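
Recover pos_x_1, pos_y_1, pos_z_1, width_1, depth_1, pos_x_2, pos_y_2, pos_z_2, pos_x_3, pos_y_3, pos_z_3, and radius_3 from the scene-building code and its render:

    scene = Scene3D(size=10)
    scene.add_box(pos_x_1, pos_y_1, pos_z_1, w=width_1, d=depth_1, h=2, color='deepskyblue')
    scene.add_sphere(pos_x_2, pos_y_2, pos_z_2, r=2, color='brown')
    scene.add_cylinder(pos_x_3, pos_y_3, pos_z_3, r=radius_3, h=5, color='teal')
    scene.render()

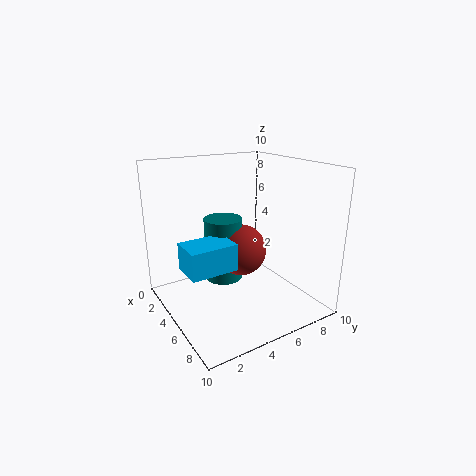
pos_x_1 = 2.5
pos_y_1 = 1.5
pos_z_1 = 2.5
width_1 = 2.5
depth_1 = 3.5
pos_x_2 = 3
pos_y_2 = 6.5
pos_z_2 = 3
pos_x_3 = 2
pos_y_3 = 5.5
pos_z_3 = 0.5
radius_3 = 1.5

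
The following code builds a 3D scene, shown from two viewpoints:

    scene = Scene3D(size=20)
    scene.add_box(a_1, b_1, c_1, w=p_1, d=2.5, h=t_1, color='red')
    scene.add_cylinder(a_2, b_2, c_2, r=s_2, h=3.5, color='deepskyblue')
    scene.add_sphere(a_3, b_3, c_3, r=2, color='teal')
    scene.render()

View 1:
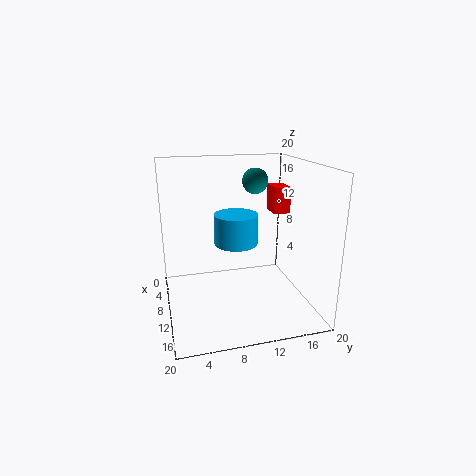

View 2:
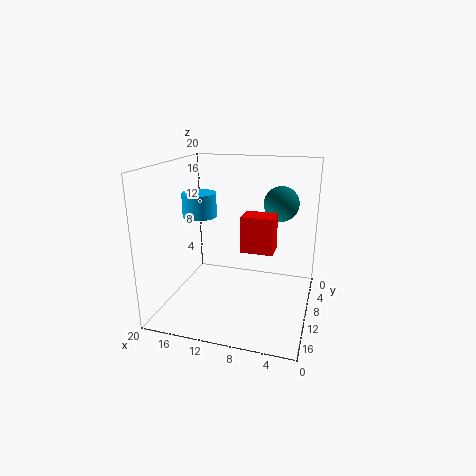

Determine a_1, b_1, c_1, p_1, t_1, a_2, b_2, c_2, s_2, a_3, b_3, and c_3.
a_1 = 3.5
b_1 = 16.5
c_1 = 12
p_1 = 3.5
t_1 = 4
a_2 = 16.5
b_2 = 8
c_2 = 12
s_2 = 2.5
a_3 = 3.5
b_3 = 14.5
c_3 = 16.5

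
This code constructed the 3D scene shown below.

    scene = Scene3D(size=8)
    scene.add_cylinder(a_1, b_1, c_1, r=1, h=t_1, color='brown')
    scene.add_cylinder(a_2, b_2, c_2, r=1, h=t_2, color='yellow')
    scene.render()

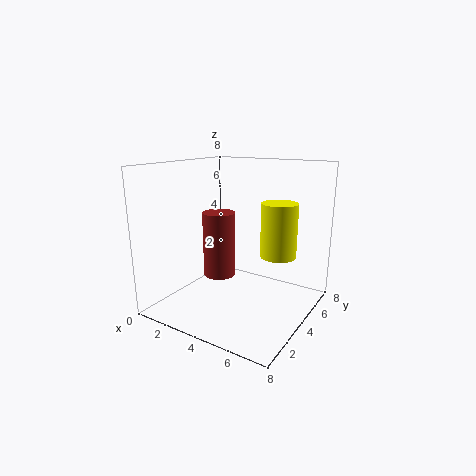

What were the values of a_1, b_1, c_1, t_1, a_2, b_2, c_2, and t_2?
a_1 = 2; b_1 = 5; c_1 = 1; t_1 = 4; a_2 = 6; b_2 = 5; c_2 = 3; t_2 = 3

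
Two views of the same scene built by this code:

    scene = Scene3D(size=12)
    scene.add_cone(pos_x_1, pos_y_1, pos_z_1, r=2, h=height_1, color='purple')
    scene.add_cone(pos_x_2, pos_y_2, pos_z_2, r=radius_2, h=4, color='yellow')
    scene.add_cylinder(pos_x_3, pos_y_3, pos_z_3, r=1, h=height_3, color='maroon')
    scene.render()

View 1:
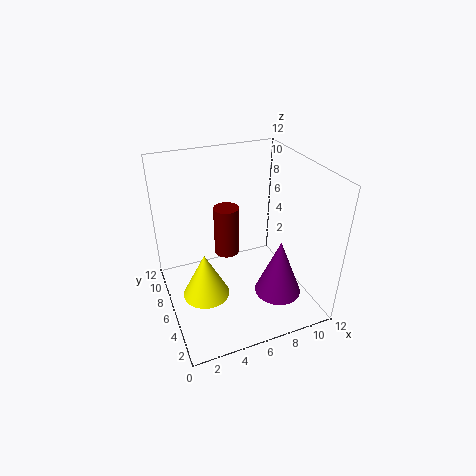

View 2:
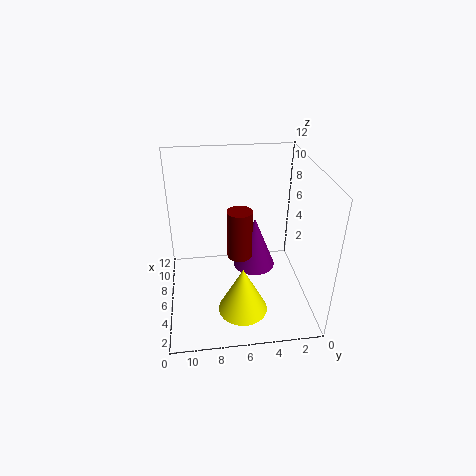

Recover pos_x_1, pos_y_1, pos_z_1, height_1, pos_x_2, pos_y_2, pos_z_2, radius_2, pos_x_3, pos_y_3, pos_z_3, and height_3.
pos_x_1 = 9, pos_y_1 = 4, pos_z_1 = 1, height_1 = 5, pos_x_2 = 3, pos_y_2 = 6, pos_z_2 = 1, radius_2 = 2, pos_x_3 = 5, pos_y_3 = 6, pos_z_3 = 5, height_3 = 4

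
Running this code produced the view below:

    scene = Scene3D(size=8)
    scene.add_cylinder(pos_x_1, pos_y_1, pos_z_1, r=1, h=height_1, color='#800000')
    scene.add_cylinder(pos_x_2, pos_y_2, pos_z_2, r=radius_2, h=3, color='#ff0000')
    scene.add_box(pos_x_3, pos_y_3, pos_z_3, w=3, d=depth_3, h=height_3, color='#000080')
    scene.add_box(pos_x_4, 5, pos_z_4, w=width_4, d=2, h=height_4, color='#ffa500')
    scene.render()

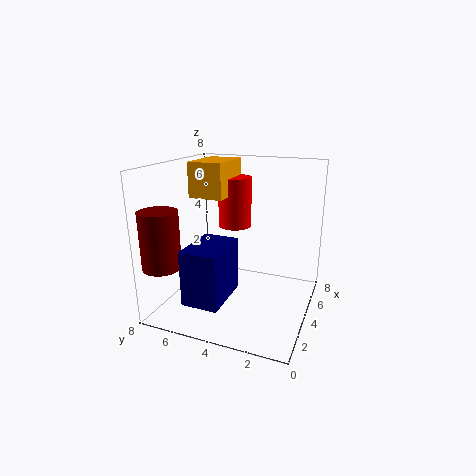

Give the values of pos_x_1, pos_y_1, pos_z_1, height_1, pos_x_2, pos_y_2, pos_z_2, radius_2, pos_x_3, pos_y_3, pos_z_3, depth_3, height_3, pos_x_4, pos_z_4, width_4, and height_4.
pos_x_1 = 1
pos_y_1 = 7
pos_z_1 = 3
height_1 = 3
pos_x_2 = 6
pos_y_2 = 5
pos_z_2 = 4
radius_2 = 1
pos_x_3 = 1
pos_y_3 = 4
pos_z_3 = 1
depth_3 = 2
height_3 = 3
pos_x_4 = 4
pos_z_4 = 6
width_4 = 3
height_4 = 2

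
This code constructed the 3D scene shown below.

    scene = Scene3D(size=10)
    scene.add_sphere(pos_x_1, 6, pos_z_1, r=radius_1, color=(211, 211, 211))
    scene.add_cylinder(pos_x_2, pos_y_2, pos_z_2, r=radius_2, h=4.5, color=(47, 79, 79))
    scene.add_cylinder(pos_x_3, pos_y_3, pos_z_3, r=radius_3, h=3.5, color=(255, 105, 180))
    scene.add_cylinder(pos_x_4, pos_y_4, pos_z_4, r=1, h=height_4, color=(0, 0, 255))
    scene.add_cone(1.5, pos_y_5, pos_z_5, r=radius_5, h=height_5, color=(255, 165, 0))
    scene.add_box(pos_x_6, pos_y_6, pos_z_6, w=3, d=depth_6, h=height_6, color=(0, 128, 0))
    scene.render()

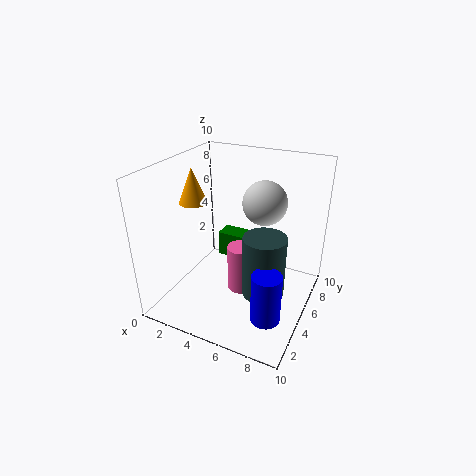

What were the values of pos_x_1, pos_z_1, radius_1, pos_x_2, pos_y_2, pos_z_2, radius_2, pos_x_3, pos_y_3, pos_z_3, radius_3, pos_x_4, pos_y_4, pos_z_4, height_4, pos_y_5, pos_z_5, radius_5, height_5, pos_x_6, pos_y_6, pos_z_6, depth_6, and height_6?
pos_x_1 = 6.5; pos_z_1 = 7.5; radius_1 = 1.5; pos_x_2 = 7; pos_y_2 = 5; pos_z_2 = 1; radius_2 = 1.5; pos_x_3 = 5; pos_y_3 = 5.5; pos_z_3 = 0.5; radius_3 = 1; pos_x_4 = 8; pos_y_4 = 3; pos_z_4 = 0.5; height_4 = 3.5; pos_y_5 = 5; pos_z_5 = 7; radius_5 = 1; height_5 = 2.5; pos_x_6 = 2; pos_y_6 = 7.5; pos_z_6 = 1.5; depth_6 = 1.5; height_6 = 2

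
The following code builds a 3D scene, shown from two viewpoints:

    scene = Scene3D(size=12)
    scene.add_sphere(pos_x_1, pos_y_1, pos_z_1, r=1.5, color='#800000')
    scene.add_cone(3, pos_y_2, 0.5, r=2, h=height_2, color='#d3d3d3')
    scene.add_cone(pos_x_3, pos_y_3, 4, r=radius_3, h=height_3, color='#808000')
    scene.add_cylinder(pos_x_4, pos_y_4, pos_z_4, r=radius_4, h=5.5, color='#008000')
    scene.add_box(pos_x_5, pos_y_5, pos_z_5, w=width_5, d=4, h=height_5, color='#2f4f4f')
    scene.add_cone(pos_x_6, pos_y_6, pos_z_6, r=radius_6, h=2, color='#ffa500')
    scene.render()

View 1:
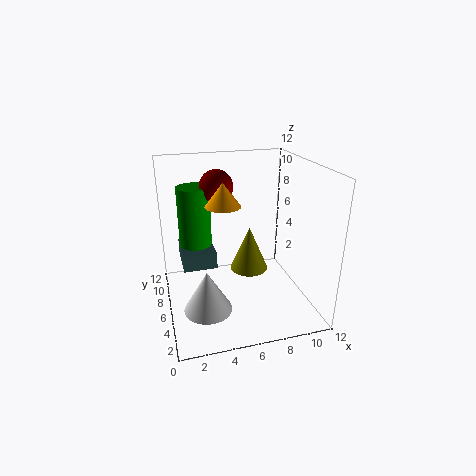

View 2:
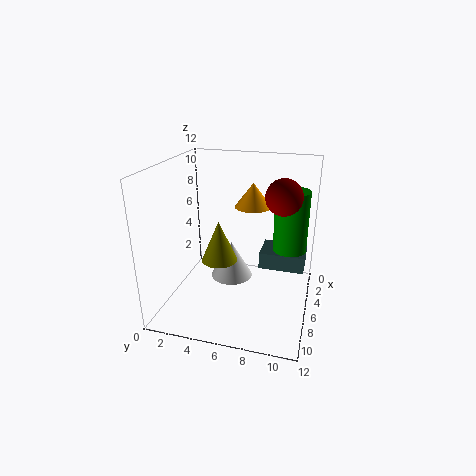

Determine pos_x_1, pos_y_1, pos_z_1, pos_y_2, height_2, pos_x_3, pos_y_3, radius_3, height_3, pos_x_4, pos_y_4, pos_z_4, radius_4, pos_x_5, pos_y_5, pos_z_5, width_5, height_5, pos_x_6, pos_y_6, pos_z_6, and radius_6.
pos_x_1 = 5, pos_y_1 = 9.5, pos_z_1 = 9.5, pos_y_2 = 4.5, height_2 = 3.5, pos_x_3 = 6.5, pos_y_3 = 4.5, radius_3 = 1.5, height_3 = 3.5, pos_x_4 = 3, pos_y_4 = 10, pos_z_4 = 4, radius_4 = 1.5, pos_x_5 = 1.5, pos_y_5 = 7.5, pos_z_5 = 2.5, width_5 = 3, height_5 = 1.5, pos_x_6 = 5, pos_y_6 = 7, pos_z_6 = 8.5, radius_6 = 1.5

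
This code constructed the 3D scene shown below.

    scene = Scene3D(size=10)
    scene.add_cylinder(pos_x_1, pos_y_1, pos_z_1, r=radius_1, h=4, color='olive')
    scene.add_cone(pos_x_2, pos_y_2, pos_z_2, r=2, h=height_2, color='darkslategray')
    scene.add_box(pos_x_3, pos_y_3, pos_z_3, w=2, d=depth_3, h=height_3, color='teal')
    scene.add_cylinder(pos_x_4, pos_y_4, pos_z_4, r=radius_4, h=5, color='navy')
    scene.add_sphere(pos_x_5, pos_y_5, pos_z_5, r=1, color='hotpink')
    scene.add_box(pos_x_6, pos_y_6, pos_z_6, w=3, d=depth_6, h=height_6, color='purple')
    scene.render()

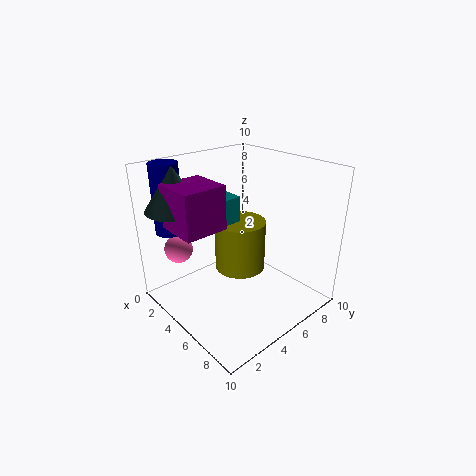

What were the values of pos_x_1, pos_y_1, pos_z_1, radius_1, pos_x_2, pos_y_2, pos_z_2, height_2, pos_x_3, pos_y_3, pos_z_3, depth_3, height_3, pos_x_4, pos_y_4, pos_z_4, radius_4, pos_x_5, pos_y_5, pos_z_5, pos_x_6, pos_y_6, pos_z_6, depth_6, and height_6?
pos_x_1 = 3, pos_y_1 = 7, pos_z_1 = 1, radius_1 = 2, pos_x_2 = 2, pos_y_2 = 2, pos_z_2 = 7, height_2 = 3, pos_x_3 = 1, pos_y_3 = 5, pos_z_3 = 5, depth_3 = 2, height_3 = 2, pos_x_4 = 1, pos_y_4 = 2, pos_z_4 = 5, radius_4 = 1, pos_x_5 = 2, pos_y_5 = 2, pos_z_5 = 4, pos_x_6 = 2, pos_y_6 = 1, pos_z_6 = 6, depth_6 = 3, height_6 = 3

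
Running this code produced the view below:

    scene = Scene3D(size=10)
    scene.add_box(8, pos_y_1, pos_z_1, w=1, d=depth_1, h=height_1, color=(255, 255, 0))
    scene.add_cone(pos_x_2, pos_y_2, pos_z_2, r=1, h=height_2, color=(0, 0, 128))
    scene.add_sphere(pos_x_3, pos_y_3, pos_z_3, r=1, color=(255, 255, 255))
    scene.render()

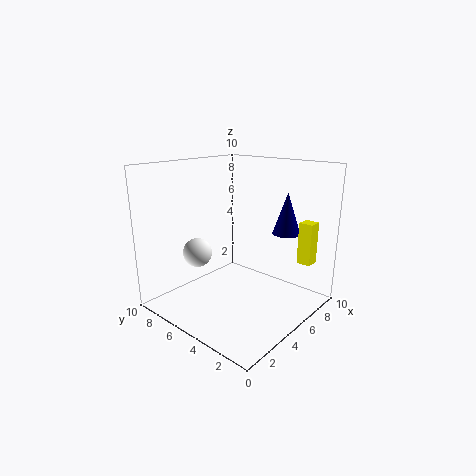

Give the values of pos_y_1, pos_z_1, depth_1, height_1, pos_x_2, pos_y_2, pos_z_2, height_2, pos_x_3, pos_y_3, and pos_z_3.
pos_y_1 = 1
pos_z_1 = 3
depth_1 = 1
height_1 = 3
pos_x_2 = 8
pos_y_2 = 3
pos_z_2 = 5
height_2 = 3
pos_x_3 = 3
pos_y_3 = 7
pos_z_3 = 4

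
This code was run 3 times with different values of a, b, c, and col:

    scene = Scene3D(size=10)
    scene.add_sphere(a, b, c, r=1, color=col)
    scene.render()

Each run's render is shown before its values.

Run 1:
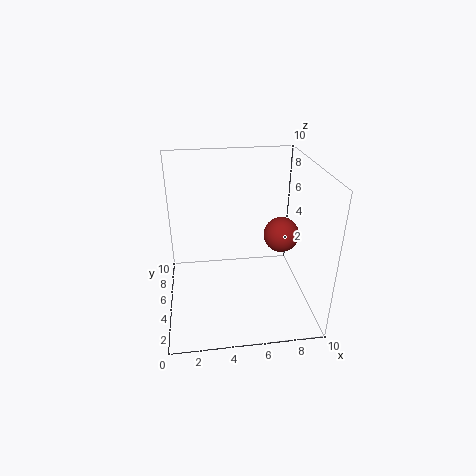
a = 7, b = 1.5, c = 7, col = 'brown'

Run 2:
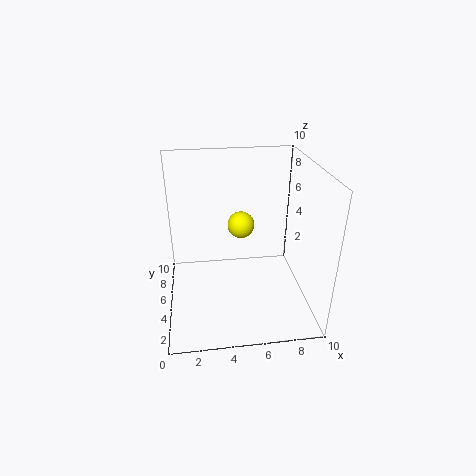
a = 5.5, b = 7, c = 5, col = 'yellow'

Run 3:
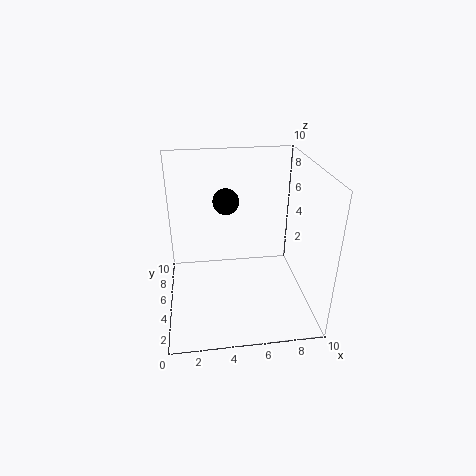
a = 4.5, b = 8, c = 6.5, col = 'black'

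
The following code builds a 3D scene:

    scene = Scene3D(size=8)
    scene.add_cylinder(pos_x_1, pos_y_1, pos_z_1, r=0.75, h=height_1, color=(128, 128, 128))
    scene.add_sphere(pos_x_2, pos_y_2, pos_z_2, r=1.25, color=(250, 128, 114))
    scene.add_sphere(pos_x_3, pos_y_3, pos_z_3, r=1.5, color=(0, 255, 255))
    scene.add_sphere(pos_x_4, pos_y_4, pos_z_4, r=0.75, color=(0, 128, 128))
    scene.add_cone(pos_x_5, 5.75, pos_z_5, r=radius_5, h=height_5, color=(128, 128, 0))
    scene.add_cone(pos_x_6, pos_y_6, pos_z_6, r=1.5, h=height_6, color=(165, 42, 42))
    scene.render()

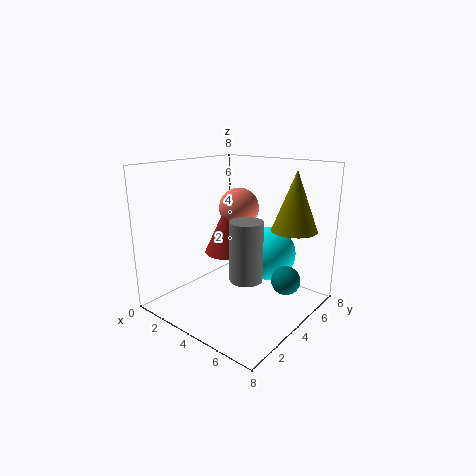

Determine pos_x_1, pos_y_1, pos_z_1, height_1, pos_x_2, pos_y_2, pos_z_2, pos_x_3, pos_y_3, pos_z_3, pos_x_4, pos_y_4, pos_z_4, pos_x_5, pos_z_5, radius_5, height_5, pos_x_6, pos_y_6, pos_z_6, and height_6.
pos_x_1 = 6.5; pos_y_1 = 1.5; pos_z_1 = 3.25; height_1 = 2.75; pos_x_2 = 2.25; pos_y_2 = 6.25; pos_z_2 = 5; pos_x_3 = 5.25; pos_y_3 = 5.25; pos_z_3 = 3; pos_x_4 = 7; pos_y_4 = 4.25; pos_z_4 = 2.25; pos_x_5 = 6.5; pos_z_5 = 4.5; radius_5 = 1.25; height_5 = 3.25; pos_x_6 = 2; pos_y_6 = 5.5; pos_z_6 = 2.25; height_6 = 3.25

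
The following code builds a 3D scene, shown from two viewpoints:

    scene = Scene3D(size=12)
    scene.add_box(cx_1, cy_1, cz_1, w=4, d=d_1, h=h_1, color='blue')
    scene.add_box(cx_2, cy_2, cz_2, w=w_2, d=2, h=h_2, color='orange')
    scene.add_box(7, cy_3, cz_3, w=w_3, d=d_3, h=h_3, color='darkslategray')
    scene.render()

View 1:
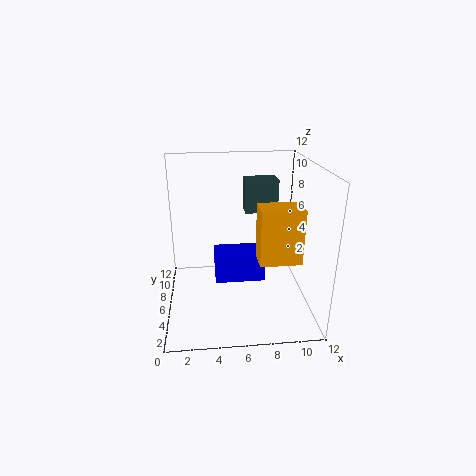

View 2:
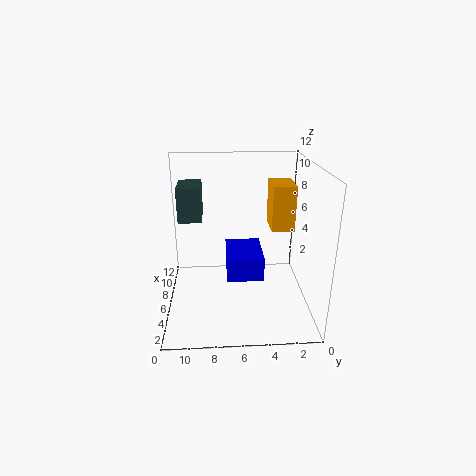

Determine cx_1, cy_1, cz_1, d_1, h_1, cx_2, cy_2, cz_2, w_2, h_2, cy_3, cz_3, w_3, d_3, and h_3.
cx_1 = 4
cy_1 = 4
cz_1 = 3
d_1 = 3
h_1 = 2
cx_2 = 7
cy_2 = 1
cz_2 = 6
w_2 = 3
h_2 = 4
cy_3 = 9
cz_3 = 7
w_3 = 3
d_3 = 2
h_3 = 3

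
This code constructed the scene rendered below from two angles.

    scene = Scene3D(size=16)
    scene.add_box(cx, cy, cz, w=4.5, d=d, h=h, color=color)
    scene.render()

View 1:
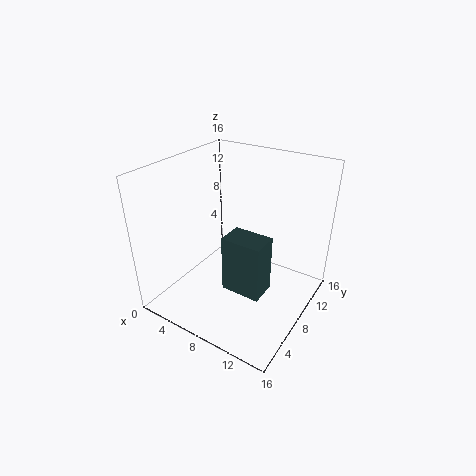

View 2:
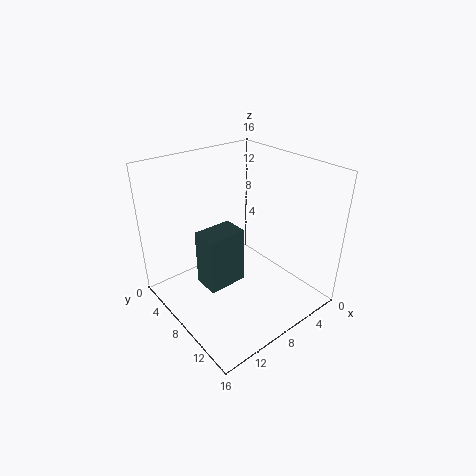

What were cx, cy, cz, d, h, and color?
cx = 7.5, cy = 5.5, cz = 2.5, d = 3, h = 6.5, color = 'darkslategray'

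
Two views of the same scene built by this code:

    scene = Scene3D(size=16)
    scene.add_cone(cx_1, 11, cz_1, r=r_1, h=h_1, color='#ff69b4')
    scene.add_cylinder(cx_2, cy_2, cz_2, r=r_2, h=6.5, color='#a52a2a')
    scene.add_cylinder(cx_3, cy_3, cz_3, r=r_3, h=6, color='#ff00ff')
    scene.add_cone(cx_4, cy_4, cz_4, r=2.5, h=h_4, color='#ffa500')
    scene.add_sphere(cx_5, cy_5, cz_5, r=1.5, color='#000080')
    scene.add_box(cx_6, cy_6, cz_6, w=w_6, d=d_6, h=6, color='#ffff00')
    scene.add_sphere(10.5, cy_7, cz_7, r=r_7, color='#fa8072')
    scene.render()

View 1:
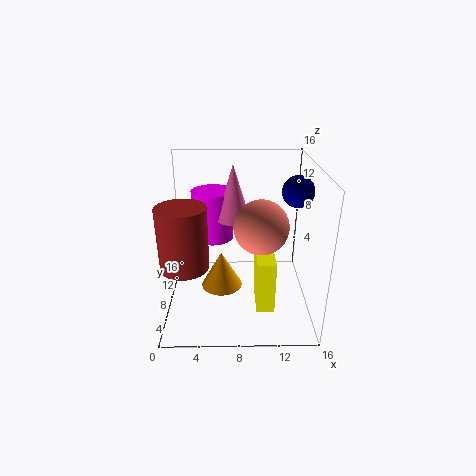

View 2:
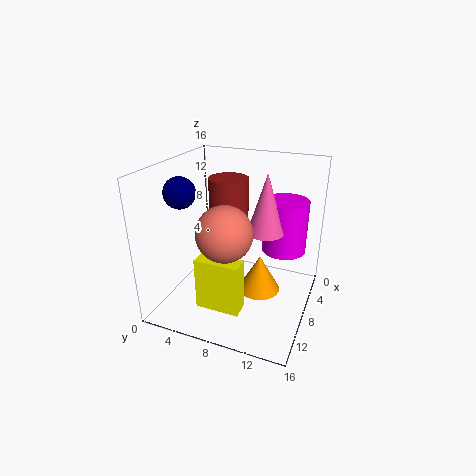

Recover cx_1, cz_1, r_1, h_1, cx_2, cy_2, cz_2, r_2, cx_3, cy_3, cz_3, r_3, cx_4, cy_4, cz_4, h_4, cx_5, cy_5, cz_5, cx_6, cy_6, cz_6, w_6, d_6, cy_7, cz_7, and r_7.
cx_1 = 7.5
cz_1 = 9
r_1 = 2
h_1 = 6.5
cx_2 = 2.5
cy_2 = 4.5
cz_2 = 6.5
r_2 = 2.5
cx_3 = 5
cy_3 = 12.5
cz_3 = 6
r_3 = 2.5
cx_4 = 6
cy_4 = 10
cz_4 = 0.5
h_4 = 4.5
cx_5 = 13.5
cy_5 = 4.5
cz_5 = 14.5
cx_6 = 10
cy_6 = 4.5
cz_6 = 0.5
w_6 = 2
d_6 = 5
cy_7 = 7.5
cz_7 = 9.5
r_7 = 3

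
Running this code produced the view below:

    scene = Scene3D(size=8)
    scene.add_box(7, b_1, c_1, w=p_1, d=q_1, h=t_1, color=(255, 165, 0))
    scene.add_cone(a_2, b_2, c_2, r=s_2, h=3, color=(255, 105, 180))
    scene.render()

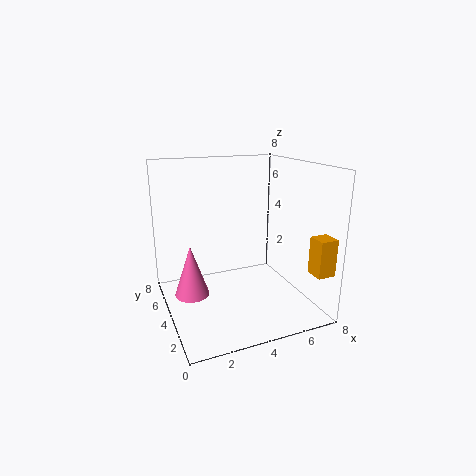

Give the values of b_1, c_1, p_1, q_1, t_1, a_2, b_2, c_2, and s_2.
b_1 = 0.5; c_1 = 2.5; p_1 = 1; q_1 = 1; t_1 = 2; a_2 = 1.5; b_2 = 5; c_2 = 0.5; s_2 = 1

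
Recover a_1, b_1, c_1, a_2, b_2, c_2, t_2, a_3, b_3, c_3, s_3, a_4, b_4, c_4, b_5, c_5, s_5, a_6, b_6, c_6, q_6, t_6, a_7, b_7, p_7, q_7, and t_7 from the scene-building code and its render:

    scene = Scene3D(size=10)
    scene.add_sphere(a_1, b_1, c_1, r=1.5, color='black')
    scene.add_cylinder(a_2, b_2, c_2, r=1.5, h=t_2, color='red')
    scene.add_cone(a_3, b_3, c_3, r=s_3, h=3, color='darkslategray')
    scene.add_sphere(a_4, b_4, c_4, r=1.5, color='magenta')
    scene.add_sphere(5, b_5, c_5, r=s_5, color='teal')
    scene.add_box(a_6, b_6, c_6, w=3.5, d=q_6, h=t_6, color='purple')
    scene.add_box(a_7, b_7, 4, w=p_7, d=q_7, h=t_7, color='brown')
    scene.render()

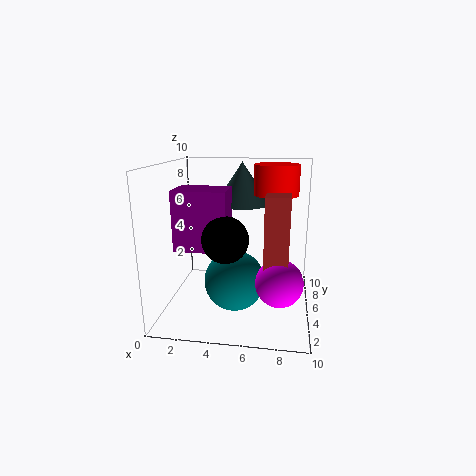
a_1 = 4.5, b_1 = 3, c_1 = 5.5, a_2 = 7.5, b_2 = 5.5, c_2 = 8, t_2 = 2, a_3 = 5, b_3 = 7, c_3 = 7, s_3 = 2, a_4 = 8, b_4 = 2.5, c_4 = 3, b_5 = 3.5, c_5 = 2.5, s_5 = 2, a_6 = 1, b_6 = 3, c_6 = 4.5, q_6 = 2.5, t_6 = 4, a_7 = 7, b_7 = 2, p_7 = 1.5, q_7 = 1.5, t_7 = 4.5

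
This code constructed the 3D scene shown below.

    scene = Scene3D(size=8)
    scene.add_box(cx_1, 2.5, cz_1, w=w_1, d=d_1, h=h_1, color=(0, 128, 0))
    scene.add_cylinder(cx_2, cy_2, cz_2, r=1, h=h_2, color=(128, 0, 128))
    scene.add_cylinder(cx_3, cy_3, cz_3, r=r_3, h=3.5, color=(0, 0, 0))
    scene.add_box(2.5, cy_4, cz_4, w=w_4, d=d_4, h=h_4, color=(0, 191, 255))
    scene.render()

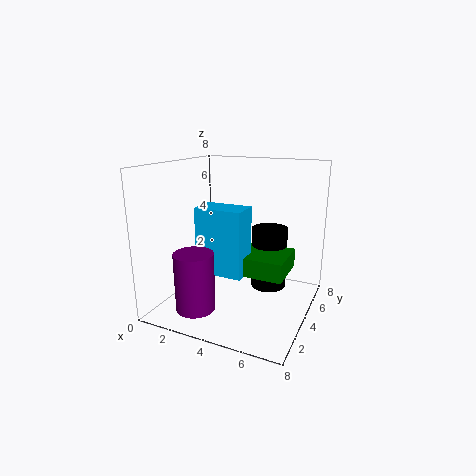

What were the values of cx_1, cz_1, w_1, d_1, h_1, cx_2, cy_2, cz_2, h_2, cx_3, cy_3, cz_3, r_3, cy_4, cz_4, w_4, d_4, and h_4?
cx_1 = 4.5; cz_1 = 2.5; w_1 = 2.5; d_1 = 2.5; h_1 = 1; cx_2 = 3; cy_2 = 1; cz_2 = 1; h_2 = 3; cx_3 = 5.5; cy_3 = 5; cz_3 = 1; r_3 = 1; cy_4 = 2; cz_4 = 2.5; w_4 = 2.5; d_4 = 1.5; h_4 = 3.5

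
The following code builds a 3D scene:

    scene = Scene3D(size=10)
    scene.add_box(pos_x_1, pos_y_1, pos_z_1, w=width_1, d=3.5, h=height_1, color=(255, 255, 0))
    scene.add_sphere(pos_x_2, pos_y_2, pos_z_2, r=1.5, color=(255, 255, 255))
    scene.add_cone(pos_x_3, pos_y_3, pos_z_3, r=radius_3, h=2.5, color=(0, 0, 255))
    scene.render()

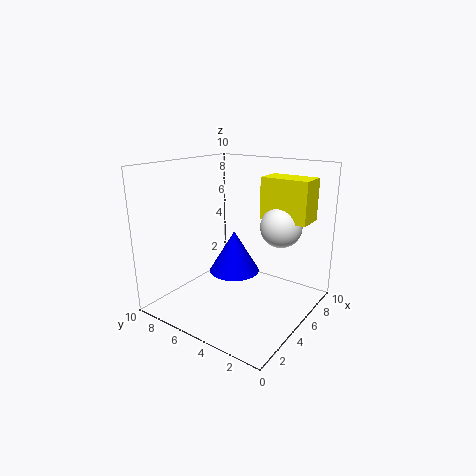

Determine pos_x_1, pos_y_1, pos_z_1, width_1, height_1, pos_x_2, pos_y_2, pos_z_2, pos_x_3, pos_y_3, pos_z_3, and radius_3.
pos_x_1 = 7, pos_y_1 = 1, pos_z_1 = 6, width_1 = 2, height_1 = 3, pos_x_2 = 7.5, pos_y_2 = 3, pos_z_2 = 5.5, pos_x_3 = 2.5, pos_y_3 = 3.5, pos_z_3 = 4, radius_3 = 1.5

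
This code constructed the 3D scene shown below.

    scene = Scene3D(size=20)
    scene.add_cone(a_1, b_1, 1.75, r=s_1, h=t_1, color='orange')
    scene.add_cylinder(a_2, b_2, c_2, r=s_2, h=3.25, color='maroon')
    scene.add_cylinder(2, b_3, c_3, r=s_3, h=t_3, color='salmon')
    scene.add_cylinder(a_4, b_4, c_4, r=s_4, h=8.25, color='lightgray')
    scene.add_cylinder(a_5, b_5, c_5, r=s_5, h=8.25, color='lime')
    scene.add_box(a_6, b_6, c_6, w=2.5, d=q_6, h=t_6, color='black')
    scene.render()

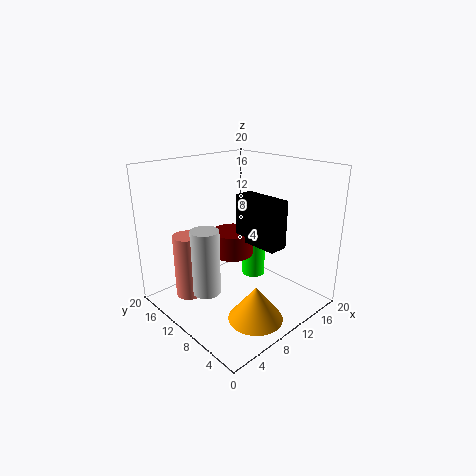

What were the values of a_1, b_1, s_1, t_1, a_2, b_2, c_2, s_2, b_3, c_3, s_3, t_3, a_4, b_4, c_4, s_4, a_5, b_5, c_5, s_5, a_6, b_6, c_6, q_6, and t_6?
a_1 = 7
b_1 = 3.5
s_1 = 3.5
t_1 = 4.5
a_2 = 8.75
b_2 = 9.75
c_2 = 8.25
s_2 = 2.75
b_3 = 10.5
c_3 = 4.5
s_3 = 1.75
t_3 = 8
a_4 = 3
b_4 = 8.25
c_4 = 5.25
s_4 = 1.75
a_5 = 14.75
b_5 = 11.5
c_5 = 2.25
s_5 = 1.75
a_6 = 8.5
b_6 = 2.5
c_6 = 10.75
q_6 = 6.25
t_6 = 6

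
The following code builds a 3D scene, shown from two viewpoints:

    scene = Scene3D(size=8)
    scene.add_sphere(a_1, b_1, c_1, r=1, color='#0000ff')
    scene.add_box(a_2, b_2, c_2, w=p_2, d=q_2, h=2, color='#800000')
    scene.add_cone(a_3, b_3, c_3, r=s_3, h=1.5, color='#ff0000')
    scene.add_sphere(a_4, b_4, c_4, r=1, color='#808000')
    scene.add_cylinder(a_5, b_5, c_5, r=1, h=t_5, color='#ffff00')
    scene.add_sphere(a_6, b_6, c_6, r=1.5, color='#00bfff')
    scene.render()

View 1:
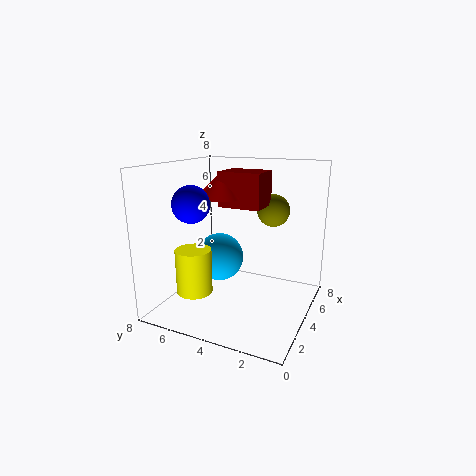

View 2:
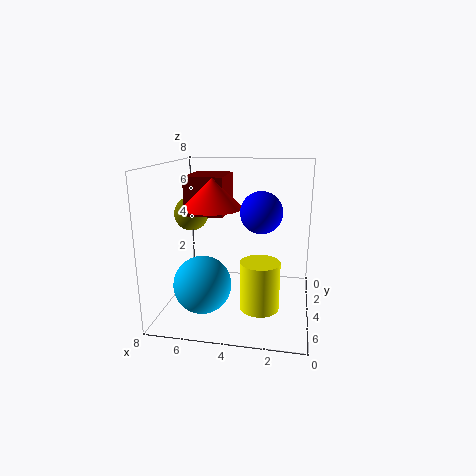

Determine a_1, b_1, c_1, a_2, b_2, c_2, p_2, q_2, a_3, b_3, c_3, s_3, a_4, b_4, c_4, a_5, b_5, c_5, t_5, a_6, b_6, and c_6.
a_1 = 2.5; b_1 = 6; c_1 = 6; a_2 = 4.5; b_2 = 3; c_2 = 5.5; p_2 = 2; q_2 = 2.5; a_3 = 5; b_3 = 5.5; c_3 = 6; s_3 = 1.5; a_4 = 7; b_4 = 3; c_4 = 5; a_5 = 2.5; b_5 = 6; c_5 = 1; t_5 = 2.5; a_6 = 5.5; b_6 = 6; c_6 = 2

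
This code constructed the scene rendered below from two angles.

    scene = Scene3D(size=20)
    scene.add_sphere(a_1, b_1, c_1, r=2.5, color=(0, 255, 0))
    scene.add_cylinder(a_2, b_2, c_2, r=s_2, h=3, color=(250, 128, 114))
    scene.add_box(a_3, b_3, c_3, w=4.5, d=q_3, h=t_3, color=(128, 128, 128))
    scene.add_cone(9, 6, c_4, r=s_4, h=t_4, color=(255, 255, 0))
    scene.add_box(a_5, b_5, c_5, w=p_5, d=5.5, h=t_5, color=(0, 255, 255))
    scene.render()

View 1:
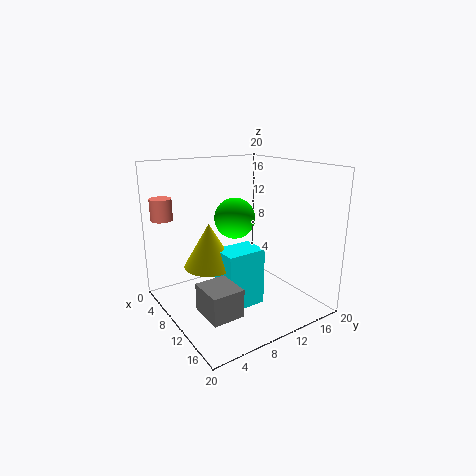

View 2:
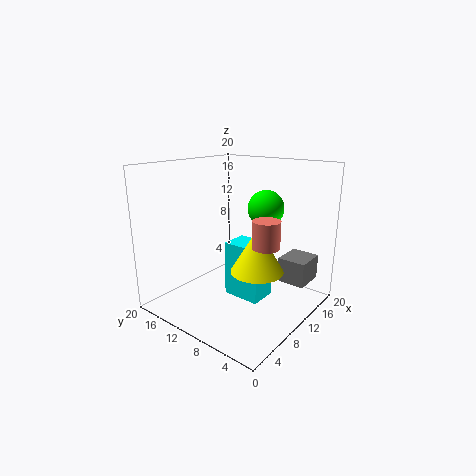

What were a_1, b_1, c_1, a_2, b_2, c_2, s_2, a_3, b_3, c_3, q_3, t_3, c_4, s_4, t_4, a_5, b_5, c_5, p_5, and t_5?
a_1 = 13, b_1 = 7.5, c_1 = 14, a_2 = 4, b_2 = 1.5, c_2 = 12.5, s_2 = 1.5, a_3 = 13.5, b_3 = 1.5, c_3 = 3.5, q_3 = 4, t_3 = 3.5, c_4 = 6.5, s_4 = 3.5, t_4 = 6, a_5 = 9.5, b_5 = 6.5, c_5 = 1, p_5 = 4, t_5 = 8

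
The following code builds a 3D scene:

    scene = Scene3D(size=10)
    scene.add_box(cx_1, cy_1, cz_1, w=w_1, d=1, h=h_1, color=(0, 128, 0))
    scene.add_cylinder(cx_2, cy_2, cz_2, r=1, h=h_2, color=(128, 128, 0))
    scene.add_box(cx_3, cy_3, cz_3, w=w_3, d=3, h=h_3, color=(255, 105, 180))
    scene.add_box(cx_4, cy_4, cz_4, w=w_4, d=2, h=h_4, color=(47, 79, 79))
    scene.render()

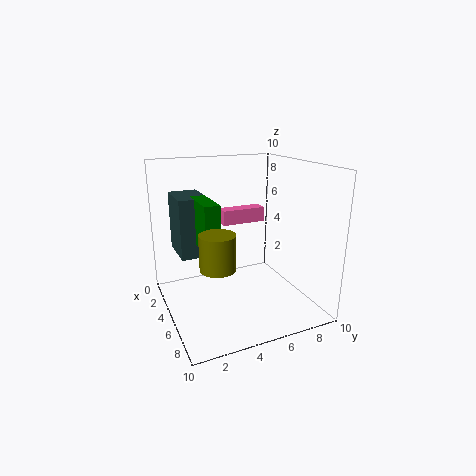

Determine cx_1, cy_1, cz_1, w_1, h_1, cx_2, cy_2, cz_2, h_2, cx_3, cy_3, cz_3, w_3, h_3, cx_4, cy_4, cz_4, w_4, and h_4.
cx_1 = 4, cy_1 = 2, cz_1 = 5, w_1 = 3, h_1 = 3, cx_2 = 9, cy_2 = 2, cz_2 = 5, h_2 = 2, cx_3 = 4, cy_3 = 4, cz_3 = 6, w_3 = 1, h_3 = 1, cx_4 = 2, cy_4 = 1, cz_4 = 4, w_4 = 3, h_4 = 4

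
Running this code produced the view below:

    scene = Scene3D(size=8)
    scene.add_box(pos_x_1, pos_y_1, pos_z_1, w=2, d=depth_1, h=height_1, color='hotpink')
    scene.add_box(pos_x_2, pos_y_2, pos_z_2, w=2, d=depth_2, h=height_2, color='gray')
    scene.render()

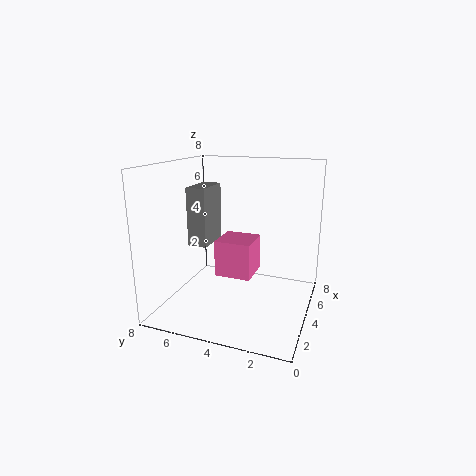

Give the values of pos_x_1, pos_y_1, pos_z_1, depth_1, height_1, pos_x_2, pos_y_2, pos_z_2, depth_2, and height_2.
pos_x_1 = 3
pos_y_1 = 3
pos_z_1 = 2
depth_1 = 2
height_1 = 2
pos_x_2 = 2
pos_y_2 = 5
pos_z_2 = 4
depth_2 = 1
height_2 = 3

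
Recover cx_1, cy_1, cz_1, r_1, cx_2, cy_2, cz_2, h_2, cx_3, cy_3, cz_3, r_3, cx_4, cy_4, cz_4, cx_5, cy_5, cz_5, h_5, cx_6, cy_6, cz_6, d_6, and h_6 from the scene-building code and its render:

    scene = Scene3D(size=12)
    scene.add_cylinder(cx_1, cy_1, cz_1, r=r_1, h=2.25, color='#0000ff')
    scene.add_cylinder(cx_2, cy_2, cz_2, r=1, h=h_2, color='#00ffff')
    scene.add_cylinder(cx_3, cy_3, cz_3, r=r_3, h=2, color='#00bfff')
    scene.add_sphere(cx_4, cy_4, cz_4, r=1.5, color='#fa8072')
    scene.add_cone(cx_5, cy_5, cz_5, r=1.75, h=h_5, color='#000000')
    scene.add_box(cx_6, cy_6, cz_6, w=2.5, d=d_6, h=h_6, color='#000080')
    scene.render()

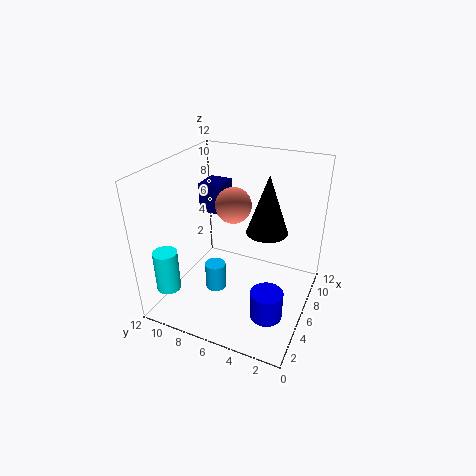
cx_1 = 3; cy_1 = 2.25; cz_1 = 1.5; r_1 = 1.25; cx_2 = 2.25; cy_2 = 10.75; cz_2 = 2; h_2 = 3.5; cx_3 = 2; cy_3 = 6; cz_3 = 4; r_3 = 0.75; cx_4 = 6.75; cy_4 = 6.75; cz_4 = 8.5; cx_5 = 7.5; cy_5 = 4; cz_5 = 6.25; h_5 = 5; cx_6 = 8.75; cy_6 = 9; cz_6 = 6.25; d_6 = 2.25; h_6 = 2.75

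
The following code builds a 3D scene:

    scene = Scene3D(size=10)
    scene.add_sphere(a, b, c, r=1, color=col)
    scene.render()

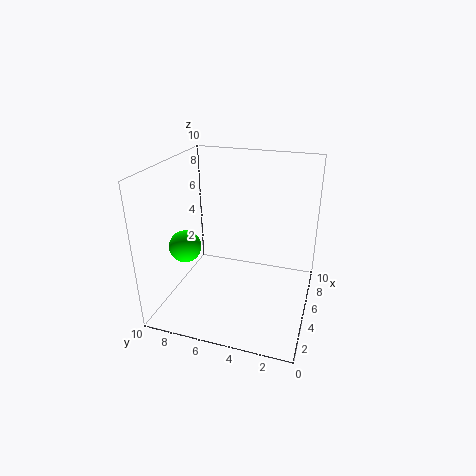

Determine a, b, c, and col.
a = 2, b = 7.5, c = 5.5, col = 'lime'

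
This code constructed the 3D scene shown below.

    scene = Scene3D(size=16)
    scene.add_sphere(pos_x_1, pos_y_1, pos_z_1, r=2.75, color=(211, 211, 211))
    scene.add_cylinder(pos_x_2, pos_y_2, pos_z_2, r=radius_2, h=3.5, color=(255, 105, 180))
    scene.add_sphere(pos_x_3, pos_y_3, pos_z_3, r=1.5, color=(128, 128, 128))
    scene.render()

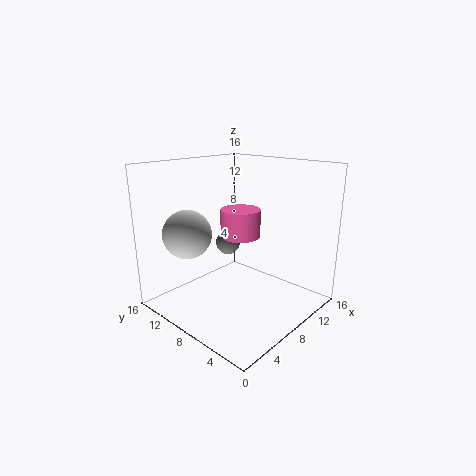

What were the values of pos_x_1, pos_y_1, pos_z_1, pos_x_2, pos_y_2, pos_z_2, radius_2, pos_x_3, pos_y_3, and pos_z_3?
pos_x_1 = 4.5; pos_y_1 = 12.5; pos_z_1 = 8.25; pos_x_2 = 11.75; pos_y_2 = 11; pos_z_2 = 6.5; radius_2 = 2.5; pos_x_3 = 10.5; pos_y_3 = 12; pos_z_3 = 5.75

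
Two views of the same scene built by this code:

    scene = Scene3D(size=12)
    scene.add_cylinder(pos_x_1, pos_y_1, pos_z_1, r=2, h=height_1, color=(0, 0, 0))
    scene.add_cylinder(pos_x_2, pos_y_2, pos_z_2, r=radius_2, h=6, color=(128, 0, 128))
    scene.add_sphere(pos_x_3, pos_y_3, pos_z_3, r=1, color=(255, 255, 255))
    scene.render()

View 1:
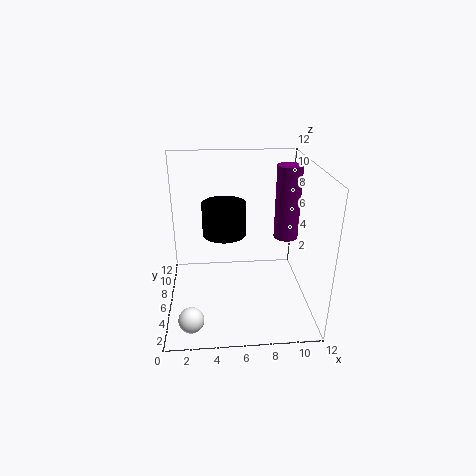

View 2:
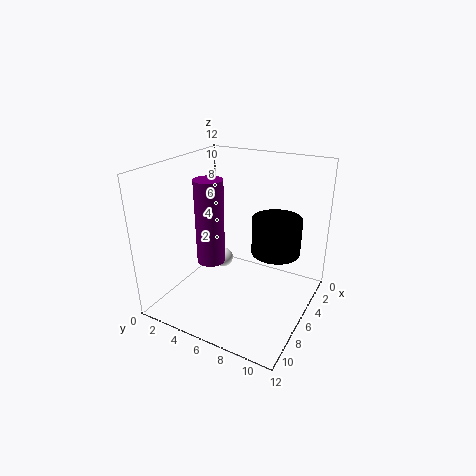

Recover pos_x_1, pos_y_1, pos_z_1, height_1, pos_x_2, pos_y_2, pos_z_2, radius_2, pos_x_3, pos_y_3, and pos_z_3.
pos_x_1 = 5; pos_y_1 = 9; pos_z_1 = 5; height_1 = 3; pos_x_2 = 10; pos_y_2 = 6; pos_z_2 = 6; radius_2 = 1; pos_x_3 = 2; pos_y_3 = 2; pos_z_3 = 1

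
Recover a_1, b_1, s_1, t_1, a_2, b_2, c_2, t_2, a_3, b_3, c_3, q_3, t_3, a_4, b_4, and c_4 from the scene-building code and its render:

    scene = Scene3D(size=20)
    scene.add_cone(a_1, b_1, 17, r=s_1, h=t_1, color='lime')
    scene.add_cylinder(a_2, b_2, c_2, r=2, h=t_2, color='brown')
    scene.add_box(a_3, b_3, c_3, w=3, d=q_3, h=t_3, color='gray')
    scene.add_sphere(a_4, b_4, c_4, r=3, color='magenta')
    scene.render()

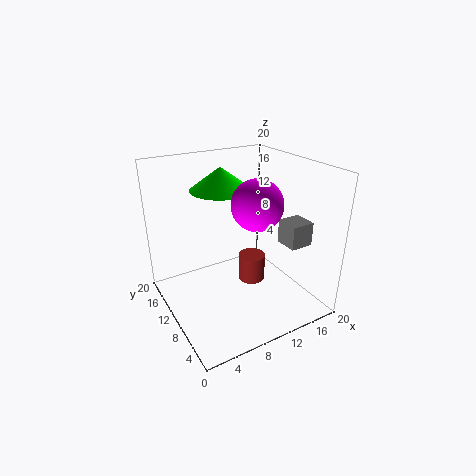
a_1 = 8; b_1 = 11; s_1 = 4; t_1 = 3; a_2 = 13; b_2 = 11; c_2 = 2; t_2 = 4; a_3 = 13; b_3 = 2; c_3 = 11; q_3 = 3; t_3 = 3; a_4 = 9; b_4 = 4; c_4 = 17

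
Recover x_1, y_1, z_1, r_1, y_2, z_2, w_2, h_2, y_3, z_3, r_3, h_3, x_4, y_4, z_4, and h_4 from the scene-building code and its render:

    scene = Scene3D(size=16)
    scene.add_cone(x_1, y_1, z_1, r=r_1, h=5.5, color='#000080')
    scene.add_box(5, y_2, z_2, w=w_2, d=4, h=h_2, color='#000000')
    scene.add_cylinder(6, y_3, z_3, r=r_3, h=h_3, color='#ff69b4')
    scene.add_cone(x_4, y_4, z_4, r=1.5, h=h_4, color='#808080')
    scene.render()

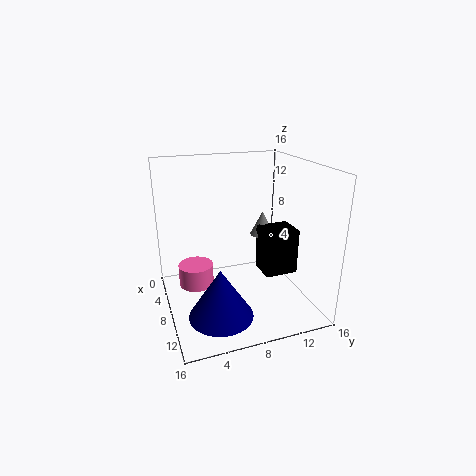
x_1 = 11, y_1 = 5, z_1 = 0.5, r_1 = 3.5, y_2 = 11.5, z_2 = 2.5, w_2 = 3.5, h_2 = 5.5, y_3 = 3.5, z_3 = 2, r_3 = 2, h_3 = 2.5, x_4 = 4.5, y_4 = 12.5, z_4 = 6.5, h_4 = 3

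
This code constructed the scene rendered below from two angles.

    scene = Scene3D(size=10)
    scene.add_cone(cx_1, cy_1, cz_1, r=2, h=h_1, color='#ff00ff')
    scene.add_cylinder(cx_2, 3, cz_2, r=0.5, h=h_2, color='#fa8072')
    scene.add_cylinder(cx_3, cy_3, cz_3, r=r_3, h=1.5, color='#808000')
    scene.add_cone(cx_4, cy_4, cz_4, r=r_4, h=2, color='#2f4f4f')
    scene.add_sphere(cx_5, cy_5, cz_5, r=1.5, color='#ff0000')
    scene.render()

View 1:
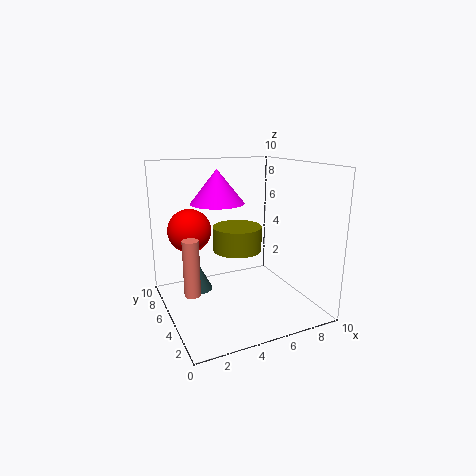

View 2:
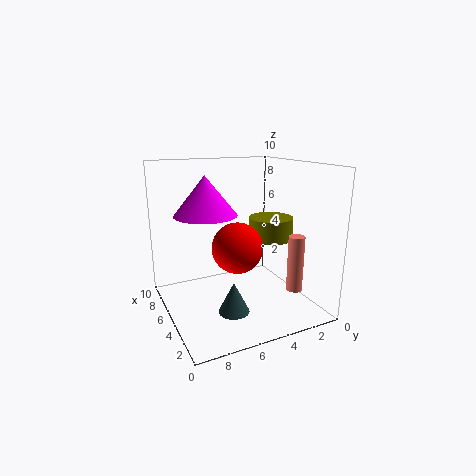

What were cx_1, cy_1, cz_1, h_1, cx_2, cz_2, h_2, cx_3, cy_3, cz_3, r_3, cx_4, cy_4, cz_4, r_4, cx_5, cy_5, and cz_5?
cx_1 = 4.5, cy_1 = 7.5, cz_1 = 7, h_1 = 2.5, cx_2 = 1, cz_2 = 2.5, h_2 = 3.5, cx_3 = 4, cy_3 = 3, cz_3 = 5, r_3 = 1.5, cx_4 = 2.5, cy_4 = 6.5, cz_4 = 1, r_4 = 1, cx_5 = 2, cy_5 = 6.5, cz_5 = 5.5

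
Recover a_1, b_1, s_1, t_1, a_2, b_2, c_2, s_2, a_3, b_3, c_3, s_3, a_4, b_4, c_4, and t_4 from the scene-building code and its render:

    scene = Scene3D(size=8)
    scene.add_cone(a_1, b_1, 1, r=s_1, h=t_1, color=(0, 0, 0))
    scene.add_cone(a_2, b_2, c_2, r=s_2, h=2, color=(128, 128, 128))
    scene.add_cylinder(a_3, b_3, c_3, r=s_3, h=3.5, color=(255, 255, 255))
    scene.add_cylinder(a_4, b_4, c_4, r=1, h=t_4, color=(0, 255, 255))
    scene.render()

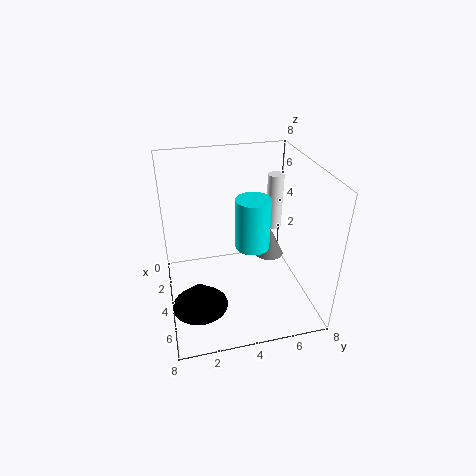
a_1 = 5.5; b_1 = 1.5; s_1 = 1.5; t_1 = 1.5; a_2 = 1; b_2 = 7; c_2 = 0.5; s_2 = 1; a_3 = 1.5; b_3 = 7; c_3 = 3; s_3 = 0.5; a_4 = 3.5; b_4 = 5; c_4 = 3; t_4 = 3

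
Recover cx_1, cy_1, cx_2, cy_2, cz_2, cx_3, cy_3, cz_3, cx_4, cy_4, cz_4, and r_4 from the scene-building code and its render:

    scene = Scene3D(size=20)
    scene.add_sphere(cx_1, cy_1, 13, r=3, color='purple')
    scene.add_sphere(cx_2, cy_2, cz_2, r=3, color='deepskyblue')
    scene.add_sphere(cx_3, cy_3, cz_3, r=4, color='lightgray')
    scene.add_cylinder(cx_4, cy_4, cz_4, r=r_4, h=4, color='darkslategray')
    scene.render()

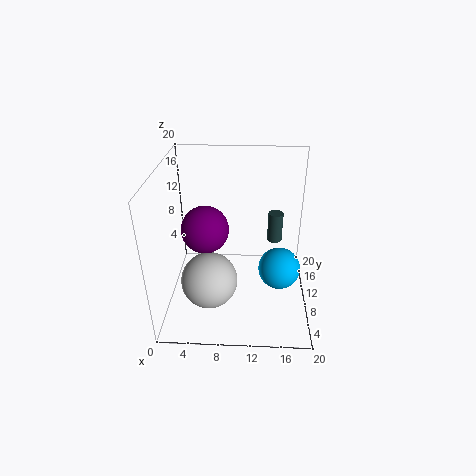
cx_1 = 6; cy_1 = 7; cx_2 = 16; cy_2 = 10; cz_2 = 5; cx_3 = 6; cy_3 = 8; cz_3 = 4; cx_4 = 15; cy_4 = 10; cz_4 = 10; r_4 = 1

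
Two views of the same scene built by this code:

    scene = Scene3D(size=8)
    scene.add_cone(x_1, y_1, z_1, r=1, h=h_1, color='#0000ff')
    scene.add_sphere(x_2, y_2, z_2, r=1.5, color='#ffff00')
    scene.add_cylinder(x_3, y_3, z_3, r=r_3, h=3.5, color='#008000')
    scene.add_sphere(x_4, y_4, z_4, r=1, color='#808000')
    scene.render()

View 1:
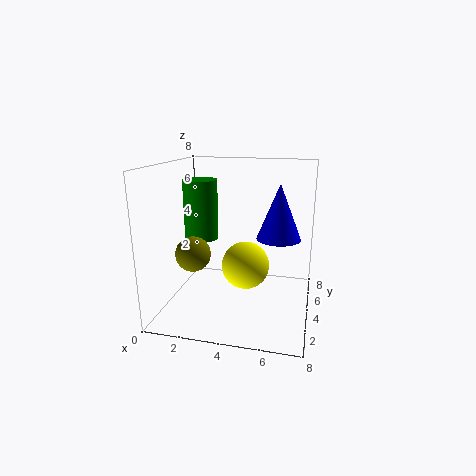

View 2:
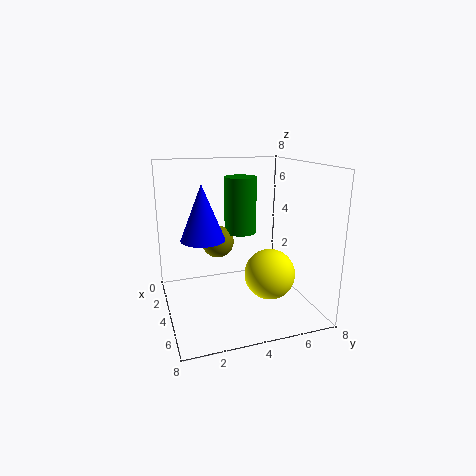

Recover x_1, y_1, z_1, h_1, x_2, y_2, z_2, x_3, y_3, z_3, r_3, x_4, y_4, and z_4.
x_1 = 6.5, y_1 = 1.5, z_1 = 5, h_1 = 2.5, x_2 = 4, y_2 = 6, z_2 = 1.5, x_3 = 1.5, y_3 = 5, z_3 = 3.5, r_3 = 1, x_4 = 1.5, y_4 = 3.5, z_4 = 3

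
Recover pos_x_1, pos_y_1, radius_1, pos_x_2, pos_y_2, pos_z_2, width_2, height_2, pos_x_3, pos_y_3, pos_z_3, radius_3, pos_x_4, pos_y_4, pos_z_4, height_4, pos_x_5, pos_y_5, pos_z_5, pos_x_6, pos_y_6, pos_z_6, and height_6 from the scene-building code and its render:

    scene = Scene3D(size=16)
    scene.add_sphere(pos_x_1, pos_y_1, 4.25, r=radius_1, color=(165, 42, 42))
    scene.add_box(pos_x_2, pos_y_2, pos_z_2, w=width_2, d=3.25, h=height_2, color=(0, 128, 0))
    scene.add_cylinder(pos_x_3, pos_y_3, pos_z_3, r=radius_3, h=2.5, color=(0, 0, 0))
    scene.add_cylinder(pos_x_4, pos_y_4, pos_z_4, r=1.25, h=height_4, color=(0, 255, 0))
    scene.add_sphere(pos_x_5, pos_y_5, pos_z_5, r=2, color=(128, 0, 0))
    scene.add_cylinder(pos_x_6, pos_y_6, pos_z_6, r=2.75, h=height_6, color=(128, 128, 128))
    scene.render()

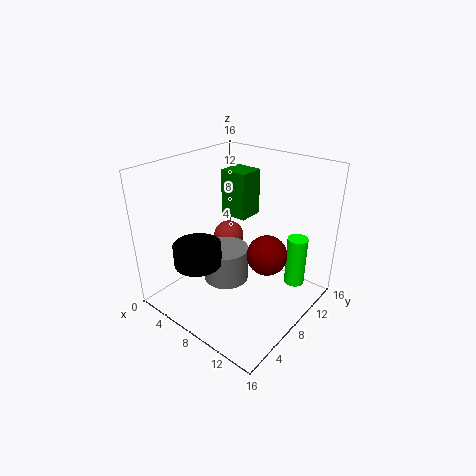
pos_x_1 = 2.25; pos_y_1 = 13; radius_1 = 2; pos_x_2 = 2.25; pos_y_2 = 11.75; pos_z_2 = 8; width_2 = 3.5; height_2 = 5.75; pos_x_3 = 4.25; pos_y_3 = 5.25; pos_z_3 = 4.5; radius_3 = 2.75; pos_x_4 = 12; pos_y_4 = 14.5; pos_z_4 = 0.25; height_4 = 6.25; pos_x_5 = 12.75; pos_y_5 = 6.75; pos_z_5 = 8.25; pos_x_6 = 5.25; pos_y_6 = 9; pos_z_6 = 1; height_6 = 4.25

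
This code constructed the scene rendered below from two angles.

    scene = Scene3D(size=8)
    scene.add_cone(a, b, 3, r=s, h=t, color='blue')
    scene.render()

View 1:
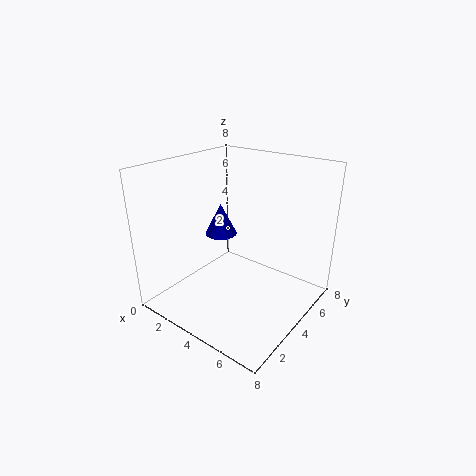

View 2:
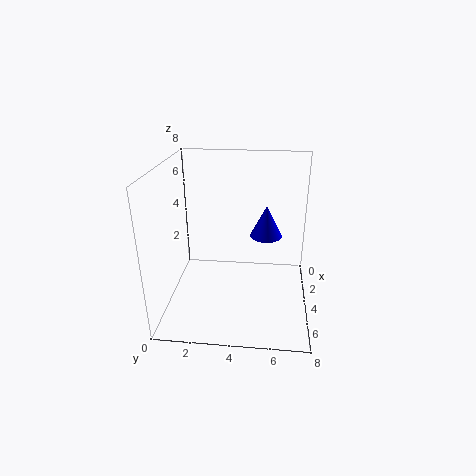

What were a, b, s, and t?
a = 1.5; b = 5.5; s = 1; t = 2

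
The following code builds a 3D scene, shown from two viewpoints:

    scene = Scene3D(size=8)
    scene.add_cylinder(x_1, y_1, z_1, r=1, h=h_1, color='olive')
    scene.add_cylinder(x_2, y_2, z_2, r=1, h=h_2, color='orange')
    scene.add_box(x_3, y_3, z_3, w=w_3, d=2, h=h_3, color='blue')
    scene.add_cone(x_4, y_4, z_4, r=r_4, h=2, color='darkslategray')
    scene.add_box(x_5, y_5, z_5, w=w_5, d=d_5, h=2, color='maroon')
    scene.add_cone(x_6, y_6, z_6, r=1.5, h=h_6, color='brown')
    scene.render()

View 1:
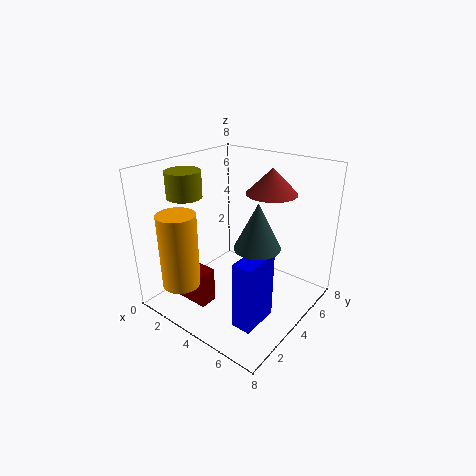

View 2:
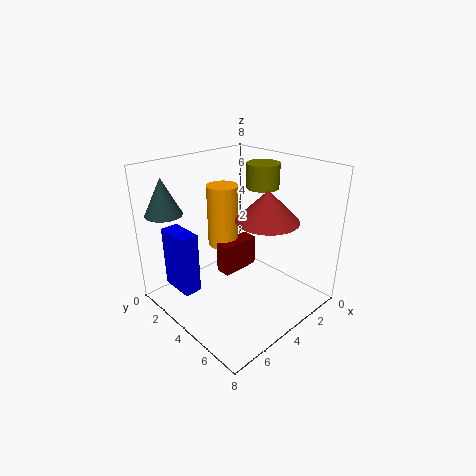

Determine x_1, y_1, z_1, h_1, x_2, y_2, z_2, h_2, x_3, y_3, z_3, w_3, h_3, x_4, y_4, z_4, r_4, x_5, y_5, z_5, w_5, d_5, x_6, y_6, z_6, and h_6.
x_1 = 1
y_1 = 3
z_1 = 6
h_1 = 1.5
x_2 = 2.5
y_2 = 1
z_2 = 2
h_2 = 4
x_3 = 6
y_3 = 1
z_3 = 1
w_3 = 1
h_3 = 3.5
x_4 = 7
y_4 = 1.5
z_4 = 5.5
r_4 = 1
x_5 = 1
y_5 = 1.5
z_5 = 0.5
w_5 = 2.5
d_5 = 1
x_6 = 4.5
y_6 = 6.5
z_6 = 6
h_6 = 1.5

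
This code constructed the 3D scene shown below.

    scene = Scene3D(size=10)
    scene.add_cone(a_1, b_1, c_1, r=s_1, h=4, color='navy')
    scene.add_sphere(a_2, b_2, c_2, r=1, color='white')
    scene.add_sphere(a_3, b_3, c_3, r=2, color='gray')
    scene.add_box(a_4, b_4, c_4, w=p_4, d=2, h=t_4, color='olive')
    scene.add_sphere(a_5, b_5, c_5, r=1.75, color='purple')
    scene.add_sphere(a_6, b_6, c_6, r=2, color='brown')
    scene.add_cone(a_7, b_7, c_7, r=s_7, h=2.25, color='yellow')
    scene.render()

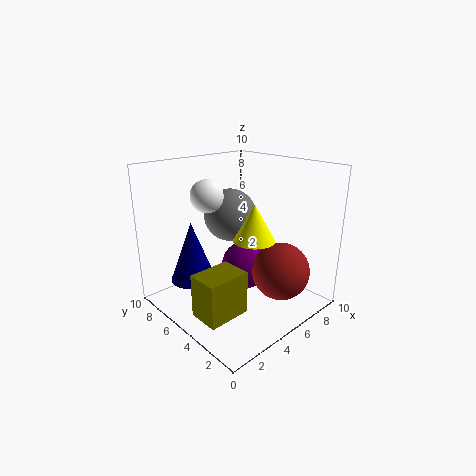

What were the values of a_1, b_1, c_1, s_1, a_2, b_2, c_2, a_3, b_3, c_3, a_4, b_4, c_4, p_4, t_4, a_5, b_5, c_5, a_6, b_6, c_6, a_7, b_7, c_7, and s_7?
a_1 = 2, b_1 = 6.25, c_1 = 2.5, s_1 = 1.5, a_2 = 2.25, b_2 = 4.75, c_2 = 8.5, a_3 = 6.5, b_3 = 7.5, c_3 = 5.75, a_4 = 0.25, b_4 = 2, c_4 = 1.5, p_4 = 2.75, t_4 = 2.75, a_5 = 6, b_5 = 5.25, c_5 = 2.5, a_6 = 6.75, b_6 = 2.5, c_6 = 2.75, a_7 = 3.75, b_7 = 2.25, c_7 = 6, s_7 = 1.25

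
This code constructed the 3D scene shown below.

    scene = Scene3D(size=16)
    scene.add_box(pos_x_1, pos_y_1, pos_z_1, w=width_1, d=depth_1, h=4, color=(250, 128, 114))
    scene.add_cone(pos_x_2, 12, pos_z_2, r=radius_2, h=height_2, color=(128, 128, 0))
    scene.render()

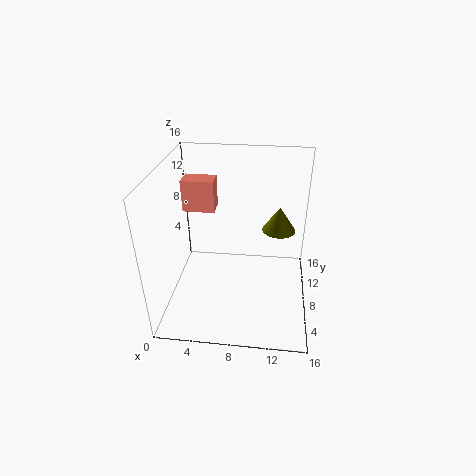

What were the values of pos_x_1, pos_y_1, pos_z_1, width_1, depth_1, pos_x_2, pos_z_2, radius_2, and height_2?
pos_x_1 = 0.5
pos_y_1 = 12.5
pos_z_1 = 8.5
width_1 = 4
depth_1 = 2.5
pos_x_2 = 12.5
pos_z_2 = 7
radius_2 = 2
height_2 = 3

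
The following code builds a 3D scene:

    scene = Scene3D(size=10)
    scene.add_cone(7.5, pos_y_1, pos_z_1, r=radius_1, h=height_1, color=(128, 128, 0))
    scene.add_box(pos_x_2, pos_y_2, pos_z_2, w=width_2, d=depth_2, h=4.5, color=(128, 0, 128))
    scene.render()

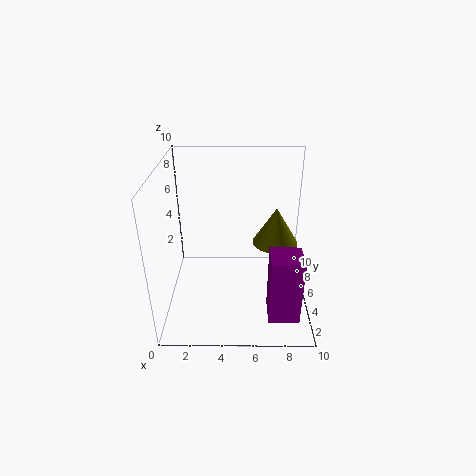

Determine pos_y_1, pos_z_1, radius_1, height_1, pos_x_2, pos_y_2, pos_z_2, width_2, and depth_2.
pos_y_1 = 4.5
pos_z_1 = 5
radius_1 = 1.5
height_1 = 2.5
pos_x_2 = 7
pos_y_2 = 1
pos_z_2 = 1
width_2 = 2
depth_2 = 2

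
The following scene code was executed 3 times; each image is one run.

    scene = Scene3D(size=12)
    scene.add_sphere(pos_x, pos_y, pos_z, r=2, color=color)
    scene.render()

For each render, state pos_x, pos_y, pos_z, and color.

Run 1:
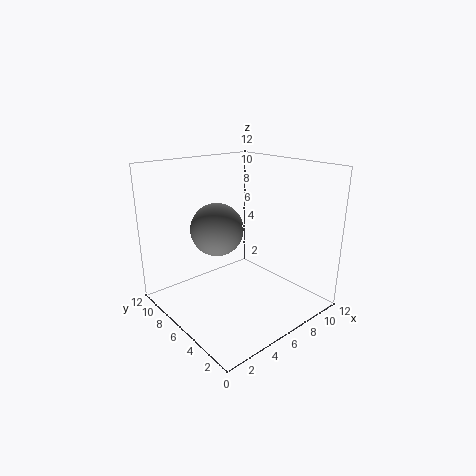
pos_x = 3.5, pos_y = 5.5, pos_z = 7.5, color = 'gray'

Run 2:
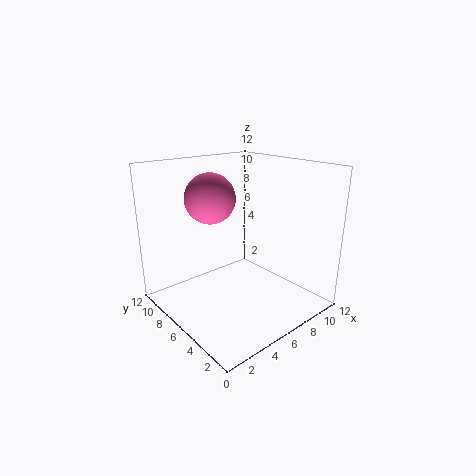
pos_x = 4, pos_y = 7, pos_z = 9.5, color = 'hotpink'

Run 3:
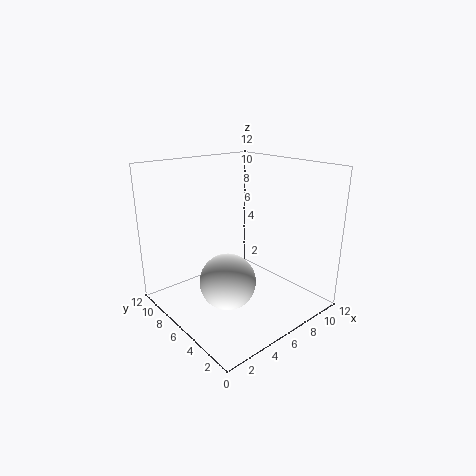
pos_x = 2.5, pos_y = 3, pos_z = 4.5, color = 'white'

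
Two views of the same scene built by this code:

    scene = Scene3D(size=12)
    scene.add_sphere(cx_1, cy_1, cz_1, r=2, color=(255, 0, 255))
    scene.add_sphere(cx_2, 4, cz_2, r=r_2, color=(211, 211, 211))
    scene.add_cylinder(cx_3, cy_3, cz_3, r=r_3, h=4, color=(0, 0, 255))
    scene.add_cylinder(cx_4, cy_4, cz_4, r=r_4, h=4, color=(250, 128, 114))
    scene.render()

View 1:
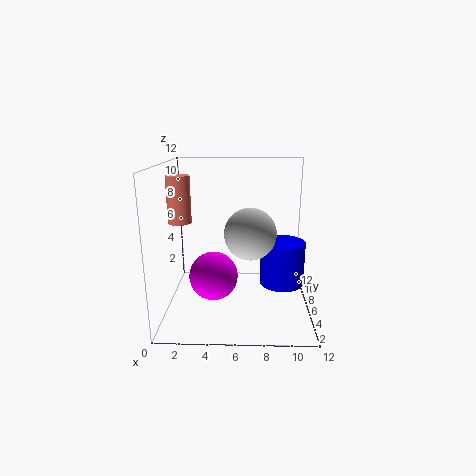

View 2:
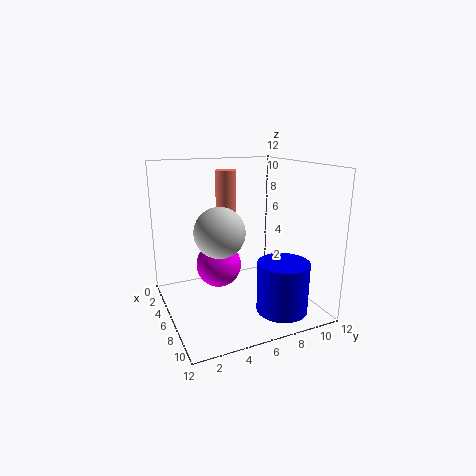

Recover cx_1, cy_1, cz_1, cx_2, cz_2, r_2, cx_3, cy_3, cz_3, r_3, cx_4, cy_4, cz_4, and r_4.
cx_1 = 4, cy_1 = 5, cz_1 = 3, cx_2 = 7, cz_2 = 7, r_2 = 2, cx_3 = 10, cy_3 = 8, cz_3 = 1, r_3 = 2, cx_4 = 1, cy_4 = 7, cz_4 = 7, r_4 = 1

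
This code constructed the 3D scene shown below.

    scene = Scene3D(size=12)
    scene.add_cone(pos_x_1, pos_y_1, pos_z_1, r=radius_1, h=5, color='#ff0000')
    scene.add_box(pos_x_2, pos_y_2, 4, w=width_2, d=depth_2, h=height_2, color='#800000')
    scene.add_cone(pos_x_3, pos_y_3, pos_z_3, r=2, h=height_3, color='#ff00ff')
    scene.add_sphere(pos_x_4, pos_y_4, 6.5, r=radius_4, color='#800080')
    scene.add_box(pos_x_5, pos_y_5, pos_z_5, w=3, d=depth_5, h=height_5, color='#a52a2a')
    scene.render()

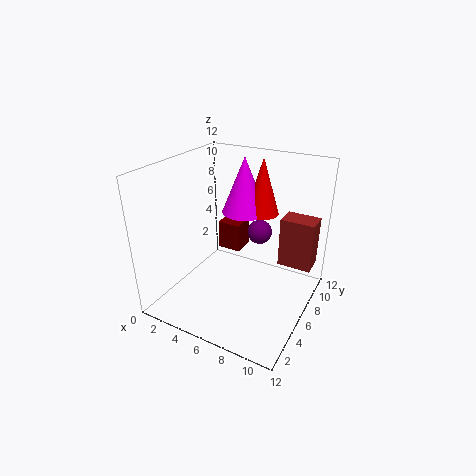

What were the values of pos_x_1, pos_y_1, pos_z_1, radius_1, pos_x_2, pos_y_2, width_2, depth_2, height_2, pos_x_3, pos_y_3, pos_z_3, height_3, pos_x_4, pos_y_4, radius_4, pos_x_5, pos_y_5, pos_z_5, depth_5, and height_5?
pos_x_1 = 6.5
pos_y_1 = 9.5
pos_z_1 = 7
radius_1 = 1.5
pos_x_2 = 3.5
pos_y_2 = 7
width_2 = 2
depth_2 = 2
height_2 = 2.5
pos_x_3 = 5
pos_y_3 = 9
pos_z_3 = 7
height_3 = 5
pos_x_4 = 7.5
pos_y_4 = 7
radius_4 = 1
pos_x_5 = 8.5
pos_y_5 = 9
pos_z_5 = 2.5
depth_5 = 2
height_5 = 4.5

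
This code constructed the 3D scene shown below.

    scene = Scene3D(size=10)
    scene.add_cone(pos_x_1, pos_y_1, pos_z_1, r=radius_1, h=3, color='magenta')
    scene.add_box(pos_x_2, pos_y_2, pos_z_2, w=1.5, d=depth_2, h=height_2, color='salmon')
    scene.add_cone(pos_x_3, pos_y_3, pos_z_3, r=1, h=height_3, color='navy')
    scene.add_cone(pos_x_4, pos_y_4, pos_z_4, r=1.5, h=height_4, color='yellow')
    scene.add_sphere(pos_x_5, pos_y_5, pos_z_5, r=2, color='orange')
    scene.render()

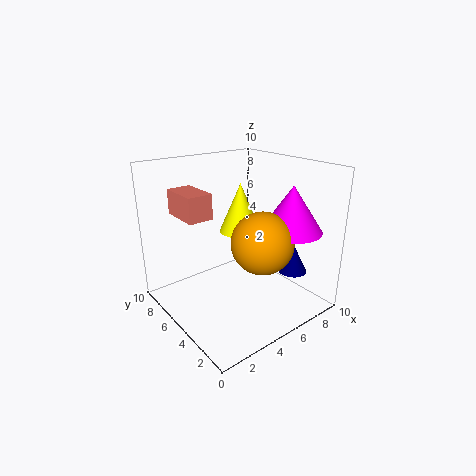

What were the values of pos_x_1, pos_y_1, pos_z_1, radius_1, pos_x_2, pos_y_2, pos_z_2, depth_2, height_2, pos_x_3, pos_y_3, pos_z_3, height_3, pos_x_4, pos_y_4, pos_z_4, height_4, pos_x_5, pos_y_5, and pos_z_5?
pos_x_1 = 7; pos_y_1 = 2; pos_z_1 = 6; radius_1 = 2; pos_x_2 = 0.5; pos_y_2 = 3.5; pos_z_2 = 7.5; depth_2 = 2.5; height_2 = 1.5; pos_x_3 = 8; pos_y_3 = 2.5; pos_z_3 = 2.5; height_3 = 2; pos_x_4 = 6; pos_y_4 = 6; pos_z_4 = 5; height_4 = 3.5; pos_x_5 = 5; pos_y_5 = 2.5; pos_z_5 = 5.5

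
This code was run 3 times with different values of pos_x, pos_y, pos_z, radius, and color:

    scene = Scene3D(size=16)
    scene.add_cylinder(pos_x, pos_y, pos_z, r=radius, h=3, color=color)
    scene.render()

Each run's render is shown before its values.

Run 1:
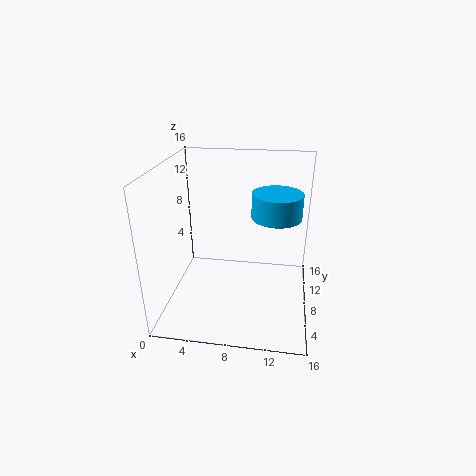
pos_x = 12; pos_y = 12; pos_z = 9; radius = 3; color = 'deepskyblue'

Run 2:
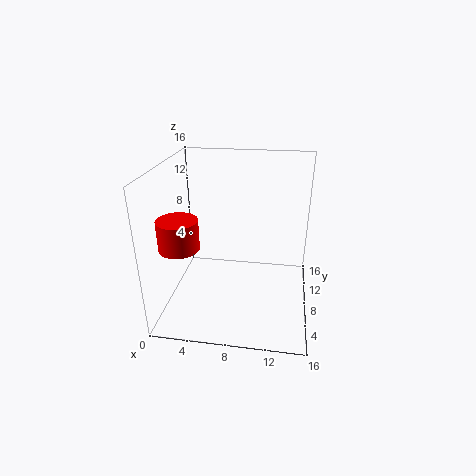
pos_x = 3; pos_y = 3; pos_z = 9; radius = 2; color = 'red'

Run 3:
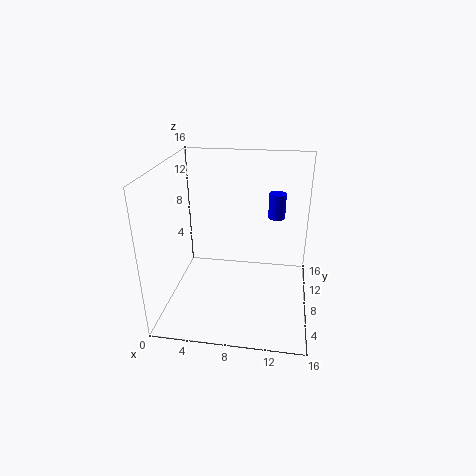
pos_x = 12; pos_y = 12; pos_z = 9; radius = 1; color = 'blue'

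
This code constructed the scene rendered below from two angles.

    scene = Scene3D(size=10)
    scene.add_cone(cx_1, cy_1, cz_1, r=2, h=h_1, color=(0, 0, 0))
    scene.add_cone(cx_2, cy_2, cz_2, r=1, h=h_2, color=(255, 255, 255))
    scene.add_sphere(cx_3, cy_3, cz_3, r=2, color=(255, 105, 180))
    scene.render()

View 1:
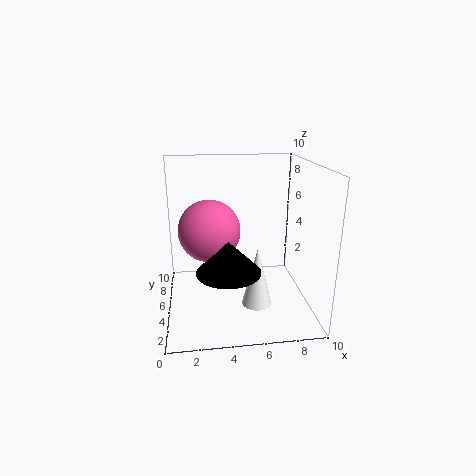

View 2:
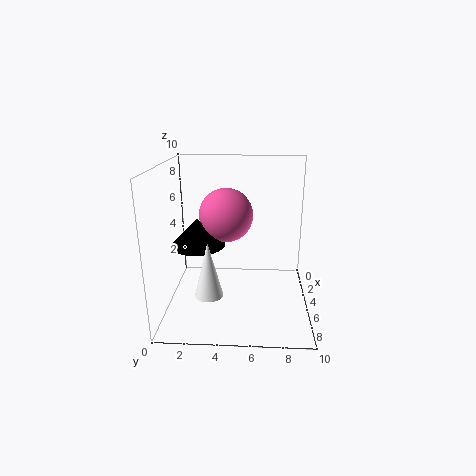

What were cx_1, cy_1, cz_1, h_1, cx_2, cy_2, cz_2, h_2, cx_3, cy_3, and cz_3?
cx_1 = 4, cy_1 = 2, cz_1 = 4, h_1 = 2, cx_2 = 6, cy_2 = 3, cz_2 = 1, h_2 = 4, cx_3 = 3, cy_3 = 4, cz_3 = 6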